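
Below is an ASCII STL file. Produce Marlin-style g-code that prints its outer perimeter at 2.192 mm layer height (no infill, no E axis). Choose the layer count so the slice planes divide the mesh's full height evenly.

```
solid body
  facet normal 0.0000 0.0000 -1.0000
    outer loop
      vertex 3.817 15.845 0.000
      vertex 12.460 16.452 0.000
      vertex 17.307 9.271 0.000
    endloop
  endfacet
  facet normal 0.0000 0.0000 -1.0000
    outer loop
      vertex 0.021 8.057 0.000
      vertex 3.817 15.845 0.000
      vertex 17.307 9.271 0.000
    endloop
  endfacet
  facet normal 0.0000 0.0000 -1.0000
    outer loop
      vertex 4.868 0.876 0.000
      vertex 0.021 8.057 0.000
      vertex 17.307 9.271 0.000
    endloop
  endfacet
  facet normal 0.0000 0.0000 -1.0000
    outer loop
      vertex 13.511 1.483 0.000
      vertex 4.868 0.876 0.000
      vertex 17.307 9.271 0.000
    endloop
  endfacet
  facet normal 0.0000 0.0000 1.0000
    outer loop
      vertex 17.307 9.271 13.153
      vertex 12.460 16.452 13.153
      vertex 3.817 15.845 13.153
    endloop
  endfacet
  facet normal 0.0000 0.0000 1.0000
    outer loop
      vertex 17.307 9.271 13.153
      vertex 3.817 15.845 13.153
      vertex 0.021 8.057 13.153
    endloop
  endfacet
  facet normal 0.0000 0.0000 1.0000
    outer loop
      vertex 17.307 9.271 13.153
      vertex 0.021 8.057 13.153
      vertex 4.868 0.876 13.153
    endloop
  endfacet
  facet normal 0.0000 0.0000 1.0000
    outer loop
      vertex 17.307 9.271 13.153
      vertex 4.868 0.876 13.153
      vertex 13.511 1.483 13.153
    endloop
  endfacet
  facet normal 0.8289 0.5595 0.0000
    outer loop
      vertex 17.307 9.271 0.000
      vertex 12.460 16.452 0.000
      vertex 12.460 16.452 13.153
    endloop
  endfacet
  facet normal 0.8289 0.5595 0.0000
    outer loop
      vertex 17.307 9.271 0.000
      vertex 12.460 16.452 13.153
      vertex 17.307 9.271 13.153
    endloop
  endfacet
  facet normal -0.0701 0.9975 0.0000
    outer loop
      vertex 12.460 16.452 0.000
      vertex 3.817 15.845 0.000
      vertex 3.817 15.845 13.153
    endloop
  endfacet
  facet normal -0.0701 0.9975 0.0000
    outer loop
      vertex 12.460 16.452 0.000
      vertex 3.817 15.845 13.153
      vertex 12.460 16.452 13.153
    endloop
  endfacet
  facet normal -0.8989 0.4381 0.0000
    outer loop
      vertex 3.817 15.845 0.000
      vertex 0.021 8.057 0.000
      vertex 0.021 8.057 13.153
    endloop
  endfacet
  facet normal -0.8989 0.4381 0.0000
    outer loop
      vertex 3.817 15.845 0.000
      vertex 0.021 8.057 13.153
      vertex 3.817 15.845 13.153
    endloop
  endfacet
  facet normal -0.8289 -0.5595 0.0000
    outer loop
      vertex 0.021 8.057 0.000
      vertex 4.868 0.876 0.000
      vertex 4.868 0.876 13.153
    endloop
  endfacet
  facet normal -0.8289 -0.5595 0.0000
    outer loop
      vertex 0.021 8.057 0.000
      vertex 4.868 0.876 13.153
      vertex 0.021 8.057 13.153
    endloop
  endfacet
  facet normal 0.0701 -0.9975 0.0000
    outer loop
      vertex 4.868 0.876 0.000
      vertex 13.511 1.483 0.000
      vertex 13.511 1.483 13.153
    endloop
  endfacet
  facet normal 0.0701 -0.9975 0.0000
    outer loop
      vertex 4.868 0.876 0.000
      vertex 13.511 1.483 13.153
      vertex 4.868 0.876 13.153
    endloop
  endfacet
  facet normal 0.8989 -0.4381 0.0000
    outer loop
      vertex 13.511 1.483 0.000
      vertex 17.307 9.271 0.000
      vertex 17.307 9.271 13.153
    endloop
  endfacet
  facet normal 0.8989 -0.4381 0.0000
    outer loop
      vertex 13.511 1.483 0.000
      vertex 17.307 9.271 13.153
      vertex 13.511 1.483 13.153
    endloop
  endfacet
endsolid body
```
; perimeter-only toolpath
G21 ; units = mm
G90 ; absolute positioning
G28 ; home
; layer 1
G0 Z2.192
G0 X17.307 Y9.271
G1 X12.460 Y16.452
G1 X3.817 Y15.845
G1 X0.021 Y8.057
G1 X4.868 Y0.876
G1 X13.511 Y1.483
G1 X17.307 Y9.271
; layer 2
G0 Z4.384
G0 X17.307 Y9.271
G1 X12.460 Y16.452
G1 X3.817 Y15.845
G1 X0.021 Y8.057
G1 X4.868 Y0.876
G1 X13.511 Y1.483
G1 X17.307 Y9.271
; layer 3
G0 Z6.576
G0 X17.307 Y9.271
G1 X12.460 Y16.452
G1 X3.817 Y15.845
G1 X0.021 Y8.057
G1 X4.868 Y0.876
G1 X13.511 Y1.483
G1 X17.307 Y9.271
; layer 4
G0 Z8.769
G0 X17.307 Y9.271
G1 X12.460 Y16.452
G1 X3.817 Y15.845
G1 X0.021 Y8.057
G1 X4.868 Y0.876
G1 X13.511 Y1.483
G1 X17.307 Y9.271
; layer 5
G0 Z10.961
G0 X17.307 Y9.271
G1 X12.460 Y16.452
G1 X3.817 Y15.845
G1 X0.021 Y8.057
G1 X4.868 Y0.876
G1 X13.511 Y1.483
G1 X17.307 Y9.271
; layer 6
G0 Z13.153
G0 X17.307 Y9.271
G1 X12.460 Y16.452
G1 X3.817 Y15.845
G1 X0.021 Y8.057
G1 X4.868 Y0.876
G1 X13.511 Y1.483
G1 X17.307 Y9.271
M2 ; end

The solid is a regular 6-sided prism (a cylinder approximated with 6 flat sides), circumscribed radius ≈ 8.66 mm, height ≈ 13.2 mm. Slicing at Δz = 2.192 mm — 6 equal slices spanning the solid's height, so layer i sits at z = i·h/6 — gives 6 non-empty perimeters. Each is a 6-segment closed polygon; G0 lifts to the layer z and rapids to the start vertex, then G1 traces the edges.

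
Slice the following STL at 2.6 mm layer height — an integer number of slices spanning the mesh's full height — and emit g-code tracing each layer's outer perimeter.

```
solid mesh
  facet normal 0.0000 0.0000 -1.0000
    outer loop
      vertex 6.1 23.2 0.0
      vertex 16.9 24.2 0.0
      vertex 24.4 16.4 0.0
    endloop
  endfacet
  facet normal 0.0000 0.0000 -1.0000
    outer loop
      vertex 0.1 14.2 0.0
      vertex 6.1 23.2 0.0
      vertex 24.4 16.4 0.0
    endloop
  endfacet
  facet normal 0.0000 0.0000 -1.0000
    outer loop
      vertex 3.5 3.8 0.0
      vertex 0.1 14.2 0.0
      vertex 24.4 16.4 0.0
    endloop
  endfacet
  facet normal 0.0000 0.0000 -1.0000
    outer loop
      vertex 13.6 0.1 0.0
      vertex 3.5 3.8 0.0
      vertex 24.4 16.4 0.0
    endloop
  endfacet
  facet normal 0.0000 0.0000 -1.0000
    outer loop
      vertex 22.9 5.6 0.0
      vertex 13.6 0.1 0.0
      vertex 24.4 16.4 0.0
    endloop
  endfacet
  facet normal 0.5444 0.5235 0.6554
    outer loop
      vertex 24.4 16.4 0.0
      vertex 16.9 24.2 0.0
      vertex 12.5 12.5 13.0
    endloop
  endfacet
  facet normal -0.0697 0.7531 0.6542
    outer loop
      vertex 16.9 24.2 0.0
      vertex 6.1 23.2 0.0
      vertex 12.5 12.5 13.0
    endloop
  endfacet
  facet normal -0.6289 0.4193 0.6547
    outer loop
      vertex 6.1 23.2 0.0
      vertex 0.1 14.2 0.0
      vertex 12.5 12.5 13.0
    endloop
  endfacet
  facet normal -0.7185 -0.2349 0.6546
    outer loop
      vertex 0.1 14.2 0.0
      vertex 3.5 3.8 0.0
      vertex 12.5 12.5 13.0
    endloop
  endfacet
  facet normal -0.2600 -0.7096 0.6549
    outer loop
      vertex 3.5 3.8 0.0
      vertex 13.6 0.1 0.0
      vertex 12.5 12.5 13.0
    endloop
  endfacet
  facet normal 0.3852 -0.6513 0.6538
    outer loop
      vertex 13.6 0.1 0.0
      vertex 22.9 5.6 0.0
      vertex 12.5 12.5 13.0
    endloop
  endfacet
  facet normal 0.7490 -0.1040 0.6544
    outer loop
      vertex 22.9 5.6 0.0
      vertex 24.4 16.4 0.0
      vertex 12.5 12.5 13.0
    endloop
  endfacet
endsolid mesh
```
; perimeter-only toolpath
G21 ; units = mm
G90 ; absolute positioning
G28 ; home
; layer 1
G0 Z2.6
G0 X22.0 Y15.6
G1 X16.0 Y21.9
G1 X7.4 Y21.1
G1 X2.6 Y13.9
G1 X5.3 Y5.5
G1 X13.4 Y2.6
G1 X20.8 Y7.0
G1 X22.0 Y15.6
; layer 2
G0 Z5.2
G0 X19.6 Y14.8
G1 X15.1 Y19.5
G1 X8.7 Y18.9
G1 X5.1 Y13.5
G1 X7.1 Y7.3
G1 X13.2 Y5.1
G1 X18.7 Y8.4
G1 X19.6 Y14.8
; layer 3
G0 Z7.8
G0 X17.3 Y14.1
G1 X14.3 Y17.2
G1 X9.9 Y16.8
G1 X7.5 Y13.2
G1 X8.9 Y9.0
G1 X12.9 Y7.5
G1 X16.7 Y9.7
G1 X17.3 Y14.1
; layer 4
G0 Z10.4
G0 X14.9 Y13.3
G1 X13.4 Y14.8
G1 X11.2 Y14.6
G1 X10.0 Y12.8
G1 X10.7 Y10.8
G1 X12.7 Y10.0
G1 X14.6 Y11.1
G1 X14.9 Y13.3
M2 ; end

The solid is a regular 7-sided pyramid, base circumscribed radius ≈ 12.5 mm, apex at z ≈ 13 mm. Slicing at Δz = 2.6 mm — 5 equal slices spanning the solid's height, so layer i sits at z = i·h/5 — gives 4 non-empty perimeters. Each is a 7-segment closed polygon; G0 lifts to the layer z and rapids to the start vertex, then G1 traces the edges. The cross-section shrinks linearly with z (the slice at the apex is degenerate and omitted).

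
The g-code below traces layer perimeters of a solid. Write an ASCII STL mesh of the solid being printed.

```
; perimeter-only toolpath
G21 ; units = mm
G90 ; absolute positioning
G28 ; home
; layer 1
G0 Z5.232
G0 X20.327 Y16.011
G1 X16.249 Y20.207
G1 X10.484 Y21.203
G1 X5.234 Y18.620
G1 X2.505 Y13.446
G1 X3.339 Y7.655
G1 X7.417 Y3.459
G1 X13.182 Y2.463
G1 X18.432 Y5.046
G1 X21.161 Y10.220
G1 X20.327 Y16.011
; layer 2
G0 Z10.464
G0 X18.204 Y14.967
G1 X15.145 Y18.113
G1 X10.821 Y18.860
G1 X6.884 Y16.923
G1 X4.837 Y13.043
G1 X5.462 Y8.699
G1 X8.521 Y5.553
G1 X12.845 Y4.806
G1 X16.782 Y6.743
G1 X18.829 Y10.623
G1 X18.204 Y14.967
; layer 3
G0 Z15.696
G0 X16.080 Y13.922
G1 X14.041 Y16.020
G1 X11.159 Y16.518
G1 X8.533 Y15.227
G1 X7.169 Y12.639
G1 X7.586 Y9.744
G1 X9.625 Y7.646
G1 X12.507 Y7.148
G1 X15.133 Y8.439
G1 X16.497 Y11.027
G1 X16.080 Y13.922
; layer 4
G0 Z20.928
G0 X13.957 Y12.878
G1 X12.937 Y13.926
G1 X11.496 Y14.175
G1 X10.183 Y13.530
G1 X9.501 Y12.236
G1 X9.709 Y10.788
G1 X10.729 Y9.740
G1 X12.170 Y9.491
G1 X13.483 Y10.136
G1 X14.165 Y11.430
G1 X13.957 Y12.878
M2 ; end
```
solid part
  facet normal 0.0000 0.0000 -1.0000
    outer loop
      vertex 10.147 23.545 0.000
      vertex 17.353 22.300 0.000
      vertex 22.451 17.056 0.000
    endloop
  endfacet
  facet normal 0.0000 0.0000 -1.0000
    outer loop
      vertex 3.584 20.317 0.000
      vertex 10.147 23.545 0.000
      vertex 22.451 17.056 0.000
    endloop
  endfacet
  facet normal 0.0000 0.0000 -1.0000
    outer loop
      vertex 0.173 13.849 0.000
      vertex 3.584 20.317 0.000
      vertex 22.451 17.056 0.000
    endloop
  endfacet
  facet normal 0.0000 0.0000 -1.0000
    outer loop
      vertex 1.215 6.610 0.000
      vertex 0.173 13.849 0.000
      vertex 22.451 17.056 0.000
    endloop
  endfacet
  facet normal 0.0000 0.0000 -1.0000
    outer loop
      vertex 6.313 1.366 0.000
      vertex 1.215 6.610 0.000
      vertex 22.451 17.056 0.000
    endloop
  endfacet
  facet normal 0.0000 0.0000 -1.0000
    outer loop
      vertex 13.519 0.121 0.000
      vertex 6.313 1.366 0.000
      vertex 22.451 17.056 0.000
    endloop
  endfacet
  facet normal 0.0000 0.0000 -1.0000
    outer loop
      vertex 20.082 3.349 0.000
      vertex 13.519 0.121 0.000
      vertex 22.451 17.056 0.000
    endloop
  endfacet
  facet normal 0.0000 0.0000 -1.0000
    outer loop
      vertex 23.493 9.817 0.000
      vertex 20.082 3.349 0.000
      vertex 22.451 17.056 0.000
    endloop
  endfacet
  facet normal 0.6587 0.6403 0.3952
    outer loop
      vertex 22.451 17.056 0.000
      vertex 17.353 22.300 0.000
      vertex 11.833 11.833 26.160
    endloop
  endfacet
  facet normal 0.1564 0.9052 0.3952
    outer loop
      vertex 17.353 22.300 0.000
      vertex 10.147 23.545 0.000
      vertex 11.833 11.833 26.160
    endloop
  endfacet
  facet normal -0.4054 0.8243 0.3952
    outer loop
      vertex 10.147 23.545 0.000
      vertex 3.584 20.317 0.000
      vertex 11.833 11.833 26.160
    endloop
  endfacet
  facet normal -0.8125 0.4285 0.3952
    outer loop
      vertex 3.584 20.317 0.000
      vertex 0.173 13.849 0.000
      vertex 11.833 11.833 26.160
    endloop
  endfacet
  facet normal -0.9092 -0.1309 0.3952
    outer loop
      vertex 0.173 13.849 0.000
      vertex 1.215 6.610 0.000
      vertex 11.833 11.833 26.160
    endloop
  endfacet
  facet normal -0.6587 -0.6403 0.3952
    outer loop
      vertex 1.215 6.610 0.000
      vertex 6.313 1.366 0.000
      vertex 11.833 11.833 26.160
    endloop
  endfacet
  facet normal -0.1564 -0.9052 0.3952
    outer loop
      vertex 6.313 1.366 0.000
      vertex 13.519 0.121 0.000
      vertex 11.833 11.833 26.160
    endloop
  endfacet
  facet normal 0.4054 -0.8243 0.3952
    outer loop
      vertex 13.519 0.121 0.000
      vertex 20.082 3.349 0.000
      vertex 11.833 11.833 26.160
    endloop
  endfacet
  facet normal 0.8125 -0.4285 0.3952
    outer loop
      vertex 20.082 3.349 0.000
      vertex 23.493 9.817 0.000
      vertex 11.833 11.833 26.160
    endloop
  endfacet
  facet normal 0.9092 0.1309 0.3952
    outer loop
      vertex 23.493 9.817 0.000
      vertex 22.451 17.056 0.000
      vertex 11.833 11.833 26.160
    endloop
  endfacet
endsolid part

The G0 Z moves step by Δz≈5.232 mm. The G1 loops shrink linearly with z, so the solid tapers from its base footprint up to z≈26.2. Closing with a flat bottom cap and the tapered top and triangulating gives 18 facets — a regular 10-sided pyramid, base circumscribed radius ≈ 11.8 mm, apex at z ≈ 26.2 mm.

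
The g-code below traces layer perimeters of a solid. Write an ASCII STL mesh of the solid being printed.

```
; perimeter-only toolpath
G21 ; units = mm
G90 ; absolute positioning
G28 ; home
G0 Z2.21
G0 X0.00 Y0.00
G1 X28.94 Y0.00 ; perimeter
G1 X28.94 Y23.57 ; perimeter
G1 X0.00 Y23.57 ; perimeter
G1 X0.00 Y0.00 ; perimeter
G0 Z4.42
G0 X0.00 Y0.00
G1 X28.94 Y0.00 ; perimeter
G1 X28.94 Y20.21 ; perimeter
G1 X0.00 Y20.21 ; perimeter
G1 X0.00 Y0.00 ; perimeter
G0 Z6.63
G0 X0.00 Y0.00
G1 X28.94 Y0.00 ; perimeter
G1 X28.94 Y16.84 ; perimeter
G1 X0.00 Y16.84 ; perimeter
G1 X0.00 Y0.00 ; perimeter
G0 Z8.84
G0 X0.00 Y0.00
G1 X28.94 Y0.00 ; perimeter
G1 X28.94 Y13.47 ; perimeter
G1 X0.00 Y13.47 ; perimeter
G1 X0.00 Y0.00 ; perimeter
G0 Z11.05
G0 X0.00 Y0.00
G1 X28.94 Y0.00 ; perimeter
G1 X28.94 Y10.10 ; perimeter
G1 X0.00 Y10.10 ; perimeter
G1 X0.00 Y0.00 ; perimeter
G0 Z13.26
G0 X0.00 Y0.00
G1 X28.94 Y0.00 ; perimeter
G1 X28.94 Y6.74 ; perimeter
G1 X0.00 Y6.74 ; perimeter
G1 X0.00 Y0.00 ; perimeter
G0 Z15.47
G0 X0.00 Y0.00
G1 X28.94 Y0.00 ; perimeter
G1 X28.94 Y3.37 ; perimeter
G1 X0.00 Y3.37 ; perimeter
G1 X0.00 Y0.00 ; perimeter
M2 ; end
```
solid part
  facet normal 0.0000 0.0000 -1.0000
    outer loop
      vertex 28.94 26.94 0.00
      vertex 28.94 0.00 0.00
      vertex 0.00 0.00 0.00
    endloop
  endfacet
  facet normal 0.0000 0.0000 -1.0000
    outer loop
      vertex 0.00 26.94 0.00
      vertex 28.94 26.94 0.00
      vertex 0.00 0.00 0.00
    endloop
  endfacet
  facet normal 0.0000 -1.0000 0.0000
    outer loop
      vertex 0.00 0.00 0.00
      vertex 28.94 0.00 0.00
      vertex 28.94 0.00 17.68
    endloop
  endfacet
  facet normal 0.0000 -1.0000 0.0000
    outer loop
      vertex 0.00 0.00 0.00
      vertex 28.94 0.00 17.68
      vertex 0.00 0.00 17.68
    endloop
  endfacet
  facet normal 0.0000 0.5487 0.8360
    outer loop
      vertex 0.00 0.00 17.68
      vertex 28.94 0.00 17.68
      vertex 28.94 26.94 0.00
    endloop
  endfacet
  facet normal 0.0000 0.5487 0.8360
    outer loop
      vertex 0.00 0.00 17.68
      vertex 28.94 26.94 0.00
      vertex 0.00 26.94 0.00
    endloop
  endfacet
  facet normal -1.0000 0.0000 0.0000
    outer loop
      vertex 0.00 0.00 17.68
      vertex 0.00 26.94 0.00
      vertex 0.00 0.00 0.00
    endloop
  endfacet
  facet normal 1.0000 0.0000 0.0000
    outer loop
      vertex 28.94 0.00 0.00
      vertex 28.94 26.94 0.00
      vertex 28.94 0.00 17.68
    endloop
  endfacet
endsolid part

The G0 Z moves step by Δz≈2.21 mm. The G1 loops shrink linearly with z, so the solid tapers from its base footprint up to z≈17.7. Closing with a flat bottom cap and the tapered top and triangulating gives 8 facets — a wedge (ramp): 28.9 × 26.9 mm base, rising to 17.7 mm along the y=0 edge and sloping linearly to z=0 at y=26.9.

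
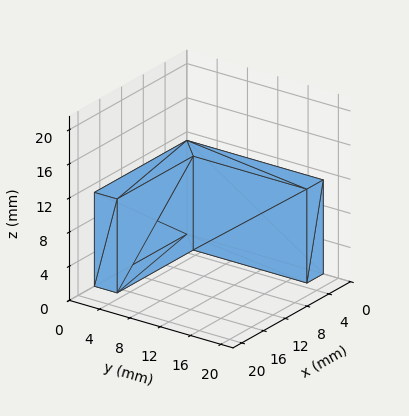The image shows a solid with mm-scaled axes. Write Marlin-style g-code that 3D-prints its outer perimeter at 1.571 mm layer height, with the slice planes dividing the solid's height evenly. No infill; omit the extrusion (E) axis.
Reading the render: the shape is an L-shaped prism: outer 17 × 18 mm, arm thicknesses ≈ 3 mm (horizontal) and 3 mm (vertical), extruded 11 mm in z (dimensions read to the nearest mm from the axis ticks). For the g-code, the solid's height is divided into equal slices at the stated Δz and each level perimeter traced with G1 moves after a G0 lift.

; perimeter-only toolpath
G21 ; units = mm
G90 ; absolute positioning
G28 ; home
; layer 1
G0 Z1.571
G0 X0.000 Y0.000
G1 X17.000 Y0.000
G1 X17.000 Y3.000
G1 X3.000 Y3.000
G1 X3.000 Y18.000
G1 X0.000 Y18.000
G1 X0.000 Y0.000
; layer 2
G0 Z3.143
G0 X0.000 Y0.000
G1 X17.000 Y0.000
G1 X17.000 Y3.000
G1 X3.000 Y3.000
G1 X3.000 Y18.000
G1 X0.000 Y18.000
G1 X0.000 Y0.000
; layer 3
G0 Z4.714
G0 X0.000 Y0.000
G1 X17.000 Y0.000
G1 X17.000 Y3.000
G1 X3.000 Y3.000
G1 X3.000 Y18.000
G1 X0.000 Y18.000
G1 X0.000 Y0.000
; layer 4
G0 Z6.286
G0 X0.000 Y0.000
G1 X17.000 Y0.000
G1 X17.000 Y3.000
G1 X3.000 Y3.000
G1 X3.000 Y18.000
G1 X0.000 Y18.000
G1 X0.000 Y0.000
; layer 5
G0 Z7.857
G0 X0.000 Y0.000
G1 X17.000 Y0.000
G1 X17.000 Y3.000
G1 X3.000 Y3.000
G1 X3.000 Y18.000
G1 X0.000 Y18.000
G1 X0.000 Y0.000
; layer 6
G0 Z9.429
G0 X0.000 Y0.000
G1 X17.000 Y0.000
G1 X17.000 Y3.000
G1 X3.000 Y3.000
G1 X3.000 Y18.000
G1 X0.000 Y18.000
G1 X0.000 Y0.000
; layer 7
G0 Z11.000
G0 X0.000 Y0.000
G1 X17.000 Y0.000
G1 X17.000 Y3.000
G1 X3.000 Y3.000
G1 X3.000 Y18.000
G1 X0.000 Y18.000
G1 X0.000 Y0.000
M2 ; end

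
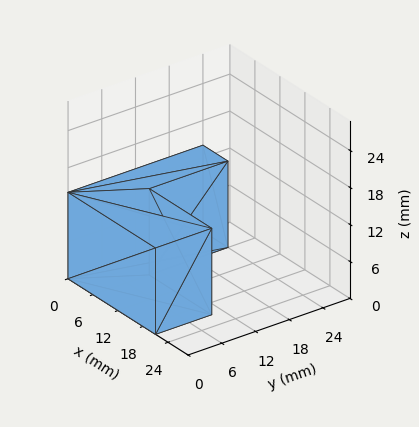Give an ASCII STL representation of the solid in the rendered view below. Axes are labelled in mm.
Reading the render: the shape is an L-shaped prism: outer 21 × 24 mm, arm thicknesses ≈ 10 mm (horizontal) and 6 mm (vertical), extruded 14 mm in z (dimensions read to the nearest mm from the axis ticks). For the STL, each face is triangulated and given an outward normal.

solid part
  facet normal 0.0000 0.0000 -1.0000
    outer loop
      vertex 21.0 10.0 0.0
      vertex 21.0 0.0 0.0
      vertex 0.0 0.0 0.0
    endloop
  endfacet
  facet normal 0.0000 0.0000 -1.0000
    outer loop
      vertex 6.0 10.0 0.0
      vertex 21.0 10.0 0.0
      vertex 0.0 0.0 0.0
    endloop
  endfacet
  facet normal 0.0000 0.0000 -1.0000
    outer loop
      vertex 6.0 24.0 0.0
      vertex 6.0 10.0 0.0
      vertex 0.0 0.0 0.0
    endloop
  endfacet
  facet normal 0.0000 0.0000 -1.0000
    outer loop
      vertex 0.0 24.0 0.0
      vertex 6.0 24.0 0.0
      vertex 0.0 0.0 0.0
    endloop
  endfacet
  facet normal 0.0000 0.0000 1.0000
    outer loop
      vertex 0.0 0.0 14.0
      vertex 21.0 0.0 14.0
      vertex 21.0 10.0 14.0
    endloop
  endfacet
  facet normal 0.0000 0.0000 1.0000
    outer loop
      vertex 0.0 0.0 14.0
      vertex 21.0 10.0 14.0
      vertex 6.0 10.0 14.0
    endloop
  endfacet
  facet normal 0.0000 0.0000 1.0000
    outer loop
      vertex 0.0 0.0 14.0
      vertex 6.0 10.0 14.0
      vertex 6.0 24.0 14.0
    endloop
  endfacet
  facet normal 0.0000 0.0000 1.0000
    outer loop
      vertex 0.0 0.0 14.0
      vertex 6.0 24.0 14.0
      vertex 0.0 24.0 14.0
    endloop
  endfacet
  facet normal 0.0000 -1.0000 0.0000
    outer loop
      vertex 0.0 0.0 0.0
      vertex 21.0 0.0 0.0
      vertex 21.0 0.0 14.0
    endloop
  endfacet
  facet normal 0.0000 -1.0000 0.0000
    outer loop
      vertex 0.0 0.0 0.0
      vertex 21.0 0.0 14.0
      vertex 0.0 0.0 14.0
    endloop
  endfacet
  facet normal 1.0000 0.0000 0.0000
    outer loop
      vertex 21.0 0.0 0.0
      vertex 21.0 10.0 0.0
      vertex 21.0 10.0 14.0
    endloop
  endfacet
  facet normal 1.0000 0.0000 0.0000
    outer loop
      vertex 21.0 0.0 0.0
      vertex 21.0 10.0 14.0
      vertex 21.0 0.0 14.0
    endloop
  endfacet
  facet normal 0.0000 1.0000 0.0000
    outer loop
      vertex 21.0 10.0 0.0
      vertex 6.0 10.0 0.0
      vertex 6.0 10.0 14.0
    endloop
  endfacet
  facet normal 0.0000 1.0000 0.0000
    outer loop
      vertex 21.0 10.0 0.0
      vertex 6.0 10.0 14.0
      vertex 21.0 10.0 14.0
    endloop
  endfacet
  facet normal 1.0000 0.0000 0.0000
    outer loop
      vertex 6.0 10.0 0.0
      vertex 6.0 24.0 0.0
      vertex 6.0 24.0 14.0
    endloop
  endfacet
  facet normal 1.0000 0.0000 0.0000
    outer loop
      vertex 6.0 10.0 0.0
      vertex 6.0 24.0 14.0
      vertex 6.0 10.0 14.0
    endloop
  endfacet
  facet normal 0.0000 1.0000 0.0000
    outer loop
      vertex 6.0 24.0 0.0
      vertex 0.0 24.0 0.0
      vertex 0.0 24.0 14.0
    endloop
  endfacet
  facet normal 0.0000 1.0000 0.0000
    outer loop
      vertex 6.0 24.0 0.0
      vertex 0.0 24.0 14.0
      vertex 6.0 24.0 14.0
    endloop
  endfacet
  facet normal -1.0000 0.0000 0.0000
    outer loop
      vertex 0.0 24.0 0.0
      vertex 0.0 0.0 0.0
      vertex 0.0 0.0 14.0
    endloop
  endfacet
  facet normal -1.0000 0.0000 0.0000
    outer loop
      vertex 0.0 24.0 0.0
      vertex 0.0 0.0 14.0
      vertex 0.0 24.0 14.0
    endloop
  endfacet
endsolid part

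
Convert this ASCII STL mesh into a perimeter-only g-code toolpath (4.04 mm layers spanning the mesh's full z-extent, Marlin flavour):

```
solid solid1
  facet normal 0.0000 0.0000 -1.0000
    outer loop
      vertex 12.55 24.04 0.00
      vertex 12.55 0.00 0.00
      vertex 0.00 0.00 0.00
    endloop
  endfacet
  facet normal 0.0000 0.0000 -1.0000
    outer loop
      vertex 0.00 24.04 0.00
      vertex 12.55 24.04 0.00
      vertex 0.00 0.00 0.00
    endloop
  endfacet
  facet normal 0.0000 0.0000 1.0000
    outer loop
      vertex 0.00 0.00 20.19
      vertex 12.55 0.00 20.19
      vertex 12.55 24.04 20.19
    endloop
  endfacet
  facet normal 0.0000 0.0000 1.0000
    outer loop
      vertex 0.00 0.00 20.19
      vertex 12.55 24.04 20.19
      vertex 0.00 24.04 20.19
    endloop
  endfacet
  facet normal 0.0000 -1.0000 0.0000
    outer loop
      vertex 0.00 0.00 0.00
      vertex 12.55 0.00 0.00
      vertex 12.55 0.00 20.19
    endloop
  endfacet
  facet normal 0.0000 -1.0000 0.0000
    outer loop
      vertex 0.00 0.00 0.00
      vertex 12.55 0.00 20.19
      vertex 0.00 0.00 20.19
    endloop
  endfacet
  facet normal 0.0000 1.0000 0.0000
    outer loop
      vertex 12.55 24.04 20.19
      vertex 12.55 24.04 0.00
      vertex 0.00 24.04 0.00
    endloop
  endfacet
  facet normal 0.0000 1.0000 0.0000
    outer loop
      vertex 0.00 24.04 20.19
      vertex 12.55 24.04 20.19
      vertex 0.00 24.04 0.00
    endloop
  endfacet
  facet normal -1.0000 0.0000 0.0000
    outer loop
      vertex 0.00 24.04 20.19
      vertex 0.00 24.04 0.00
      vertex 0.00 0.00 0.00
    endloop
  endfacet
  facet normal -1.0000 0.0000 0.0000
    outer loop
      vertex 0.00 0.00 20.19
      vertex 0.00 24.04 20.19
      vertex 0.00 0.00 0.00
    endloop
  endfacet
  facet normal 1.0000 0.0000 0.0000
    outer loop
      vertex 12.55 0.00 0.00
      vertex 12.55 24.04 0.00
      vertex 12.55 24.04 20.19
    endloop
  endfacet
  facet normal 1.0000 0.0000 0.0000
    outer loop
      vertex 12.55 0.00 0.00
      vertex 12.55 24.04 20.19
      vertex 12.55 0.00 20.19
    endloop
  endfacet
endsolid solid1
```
; perimeter-only toolpath
G21 ; units = mm
G90 ; absolute positioning
G28 ; home
; layer 1
G0 Z4.04
G0 X0.00 Y0.00
G1 X12.55 Y0.00
G1 X12.55 Y24.04
G1 X0.00 Y24.04
G1 X0.00 Y0.00
; layer 2
G0 Z8.08
G0 X0.00 Y0.00
G1 X12.55 Y0.00
G1 X12.55 Y24.04
G1 X0.00 Y24.04
G1 X0.00 Y0.00
; layer 3
G0 Z12.11
G0 X0.00 Y0.00
G1 X12.55 Y0.00
G1 X12.55 Y24.04
G1 X0.00 Y24.04
G1 X0.00 Y0.00
; layer 4
G0 Z16.15
G0 X0.00 Y0.00
G1 X12.55 Y0.00
G1 X12.55 Y24.04
G1 X0.00 Y24.04
G1 X0.00 Y0.00
; layer 5
G0 Z20.19
G0 X0.00 Y0.00
G1 X12.55 Y0.00
G1 X12.55 Y24.04
G1 X0.00 Y24.04
G1 X0.00 Y0.00
M2 ; end

The solid is a rectangular box, roughly 12.6 × 24 mm footprint and 20.2 mm tall. Slicing at Δz = 4.04 mm — 5 equal slices spanning the solid's height, so layer i sits at z = i·h/5 — gives 5 non-empty perimeters. Each is a 4-segment closed polygon; G0 lifts to the layer z and rapids to the start vertex, then G1 traces the edges.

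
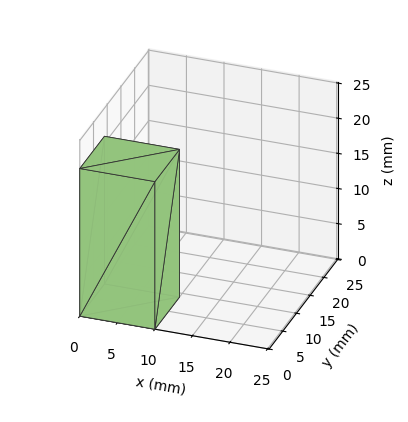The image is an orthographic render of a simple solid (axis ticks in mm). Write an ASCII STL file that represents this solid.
Reading the render: the shape is a rectangular box, roughly 10 × 9 mm footprint and 21 mm tall (dimensions read to the nearest mm from the axis ticks). For the STL, each face is triangulated and given an outward normal.

solid part
  facet normal 0.0000 0.0000 -1.0000
    outer loop
      vertex 10.00 9.00 0.00
      vertex 10.00 0.00 0.00
      vertex 0.00 0.00 0.00
    endloop
  endfacet
  facet normal 0.0000 0.0000 -1.0000
    outer loop
      vertex 0.00 9.00 0.00
      vertex 10.00 9.00 0.00
      vertex 0.00 0.00 0.00
    endloop
  endfacet
  facet normal 0.0000 0.0000 1.0000
    outer loop
      vertex 0.00 0.00 21.00
      vertex 10.00 0.00 21.00
      vertex 10.00 9.00 21.00
    endloop
  endfacet
  facet normal 0.0000 0.0000 1.0000
    outer loop
      vertex 0.00 0.00 21.00
      vertex 10.00 9.00 21.00
      vertex 0.00 9.00 21.00
    endloop
  endfacet
  facet normal 0.0000 -1.0000 0.0000
    outer loop
      vertex 0.00 0.00 0.00
      vertex 10.00 0.00 0.00
      vertex 10.00 0.00 21.00
    endloop
  endfacet
  facet normal 0.0000 -1.0000 0.0000
    outer loop
      vertex 0.00 0.00 0.00
      vertex 10.00 0.00 21.00
      vertex 0.00 0.00 21.00
    endloop
  endfacet
  facet normal 0.0000 1.0000 0.0000
    outer loop
      vertex 10.00 9.00 21.00
      vertex 10.00 9.00 0.00
      vertex 0.00 9.00 0.00
    endloop
  endfacet
  facet normal 0.0000 1.0000 0.0000
    outer loop
      vertex 0.00 9.00 21.00
      vertex 10.00 9.00 21.00
      vertex 0.00 9.00 0.00
    endloop
  endfacet
  facet normal -1.0000 0.0000 0.0000
    outer loop
      vertex 0.00 9.00 21.00
      vertex 0.00 9.00 0.00
      vertex 0.00 0.00 0.00
    endloop
  endfacet
  facet normal -1.0000 0.0000 0.0000
    outer loop
      vertex 0.00 0.00 21.00
      vertex 0.00 9.00 21.00
      vertex 0.00 0.00 0.00
    endloop
  endfacet
  facet normal 1.0000 0.0000 0.0000
    outer loop
      vertex 10.00 0.00 0.00
      vertex 10.00 9.00 0.00
      vertex 10.00 9.00 21.00
    endloop
  endfacet
  facet normal 1.0000 0.0000 0.0000
    outer loop
      vertex 10.00 0.00 0.00
      vertex 10.00 9.00 21.00
      vertex 10.00 0.00 21.00
    endloop
  endfacet
endsolid part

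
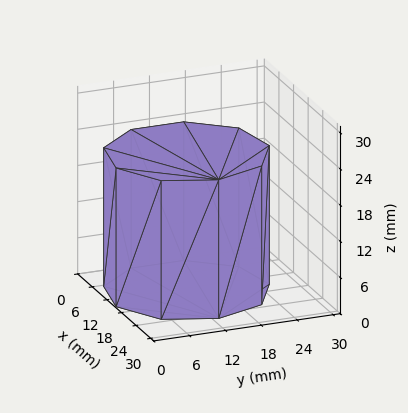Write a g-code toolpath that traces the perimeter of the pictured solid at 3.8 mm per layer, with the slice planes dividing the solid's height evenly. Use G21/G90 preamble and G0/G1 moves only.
Reading the render: the shape is a regular 9-sided prism (a cylinder approximated with 9 flat sides), circumscribed radius ≈ 13 mm, height ≈ 23 mm (dimensions read to the nearest mm from the axis ticks). For the g-code, the solid's height is divided into equal slices at the stated Δz and each level perimeter traced with G1 moves after a G0 lift.

; perimeter-only toolpath
G21 ; units = mm
G90 ; absolute positioning
G28 ; home
; layer 1
G0 Z3.8
G0 X26.0 Y13.0
G1 X23.0 Y21.4
G1 X15.3 Y25.8
G1 X6.5 Y24.3
G1 X0.8 Y17.4
G1 X0.8 Y8.6
G1 X6.5 Y1.7
G1 X15.3 Y0.2
G1 X23.0 Y4.6
G1 X26.0 Y13.0
; layer 2
G0 Z7.7
G0 X26.0 Y13.0
G1 X23.0 Y21.4
G1 X15.3 Y25.8
G1 X6.5 Y24.3
G1 X0.8 Y17.4
G1 X0.8 Y8.6
G1 X6.5 Y1.7
G1 X15.3 Y0.2
G1 X23.0 Y4.6
G1 X26.0 Y13.0
; layer 3
G0 Z11.5
G0 X26.0 Y13.0
G1 X23.0 Y21.4
G1 X15.3 Y25.8
G1 X6.5 Y24.3
G1 X0.8 Y17.4
G1 X0.8 Y8.6
G1 X6.5 Y1.7
G1 X15.3 Y0.2
G1 X23.0 Y4.6
G1 X26.0 Y13.0
; layer 4
G0 Z15.3
G0 X26.0 Y13.0
G1 X23.0 Y21.4
G1 X15.3 Y25.8
G1 X6.5 Y24.3
G1 X0.8 Y17.4
G1 X0.8 Y8.6
G1 X6.5 Y1.7
G1 X15.3 Y0.2
G1 X23.0 Y4.6
G1 X26.0 Y13.0
; layer 5
G0 Z19.2
G0 X26.0 Y13.0
G1 X23.0 Y21.4
G1 X15.3 Y25.8
G1 X6.5 Y24.3
G1 X0.8 Y17.4
G1 X0.8 Y8.6
G1 X6.5 Y1.7
G1 X15.3 Y0.2
G1 X23.0 Y4.6
G1 X26.0 Y13.0
; layer 6
G0 Z23.0
G0 X26.0 Y13.0
G1 X23.0 Y21.4
G1 X15.3 Y25.8
G1 X6.5 Y24.3
G1 X0.8 Y17.4
G1 X0.8 Y8.6
G1 X6.5 Y1.7
G1 X15.3 Y0.2
G1 X23.0 Y4.6
G1 X26.0 Y13.0
M2 ; end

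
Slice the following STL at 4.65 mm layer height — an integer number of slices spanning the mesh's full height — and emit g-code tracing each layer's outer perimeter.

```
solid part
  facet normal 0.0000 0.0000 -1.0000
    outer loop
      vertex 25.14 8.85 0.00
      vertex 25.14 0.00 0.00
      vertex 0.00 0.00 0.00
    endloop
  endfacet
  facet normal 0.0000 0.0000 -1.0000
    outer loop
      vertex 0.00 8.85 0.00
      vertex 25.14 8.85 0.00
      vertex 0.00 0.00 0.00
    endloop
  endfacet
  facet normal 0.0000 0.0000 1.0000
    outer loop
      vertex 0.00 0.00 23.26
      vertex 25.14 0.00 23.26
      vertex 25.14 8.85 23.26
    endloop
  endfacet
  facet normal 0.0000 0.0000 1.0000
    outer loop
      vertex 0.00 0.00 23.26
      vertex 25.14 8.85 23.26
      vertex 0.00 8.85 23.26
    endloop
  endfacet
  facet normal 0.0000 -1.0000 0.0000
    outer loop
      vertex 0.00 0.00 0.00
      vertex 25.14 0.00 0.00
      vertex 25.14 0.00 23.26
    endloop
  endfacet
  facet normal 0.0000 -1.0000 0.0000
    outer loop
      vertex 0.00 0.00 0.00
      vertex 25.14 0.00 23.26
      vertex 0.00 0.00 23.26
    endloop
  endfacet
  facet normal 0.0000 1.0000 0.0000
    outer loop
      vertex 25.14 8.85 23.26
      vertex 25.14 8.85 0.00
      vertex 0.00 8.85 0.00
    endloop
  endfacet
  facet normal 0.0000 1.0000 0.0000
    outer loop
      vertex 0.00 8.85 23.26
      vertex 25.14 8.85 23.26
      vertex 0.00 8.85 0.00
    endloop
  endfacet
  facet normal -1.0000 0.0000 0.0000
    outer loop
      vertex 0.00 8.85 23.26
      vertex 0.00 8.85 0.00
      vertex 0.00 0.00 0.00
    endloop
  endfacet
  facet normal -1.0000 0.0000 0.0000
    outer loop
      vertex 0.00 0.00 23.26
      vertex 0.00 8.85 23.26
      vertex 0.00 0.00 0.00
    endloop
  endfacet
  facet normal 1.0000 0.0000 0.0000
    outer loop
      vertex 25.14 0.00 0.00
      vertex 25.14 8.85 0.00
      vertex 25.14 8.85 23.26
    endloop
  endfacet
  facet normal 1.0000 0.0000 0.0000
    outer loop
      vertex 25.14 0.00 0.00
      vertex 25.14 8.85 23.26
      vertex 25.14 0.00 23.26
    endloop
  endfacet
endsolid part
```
; perimeter-only toolpath
G21 ; units = mm
G90 ; absolute positioning
G28 ; home
; layer 1
G0 Z4.65
G0 X0.00 Y0.00
G1 X25.14 Y0.00
G1 X25.14 Y8.85
G1 X0.00 Y8.85
G1 X0.00 Y0.00
; layer 2
G0 Z9.30
G0 X0.00 Y0.00
G1 X25.14 Y0.00
G1 X25.14 Y8.85
G1 X0.00 Y8.85
G1 X0.00 Y0.00
; layer 3
G0 Z13.96
G0 X0.00 Y0.00
G1 X25.14 Y0.00
G1 X25.14 Y8.85
G1 X0.00 Y8.85
G1 X0.00 Y0.00
; layer 4
G0 Z18.61
G0 X0.00 Y0.00
G1 X25.14 Y0.00
G1 X25.14 Y8.85
G1 X0.00 Y8.85
G1 X0.00 Y0.00
; layer 5
G0 Z23.26
G0 X0.00 Y0.00
G1 X25.14 Y0.00
G1 X25.14 Y8.85
G1 X0.00 Y8.85
G1 X0.00 Y0.00
M2 ; end

The solid is a rectangular box, roughly 25.1 × 8.85 mm footprint and 23.3 mm tall. Slicing at Δz = 4.65 mm — 5 equal slices spanning the solid's height, so layer i sits at z = i·h/5 — gives 5 non-empty perimeters. Each is a 4-segment closed polygon; G0 lifts to the layer z and rapids to the start vertex, then G1 traces the edges.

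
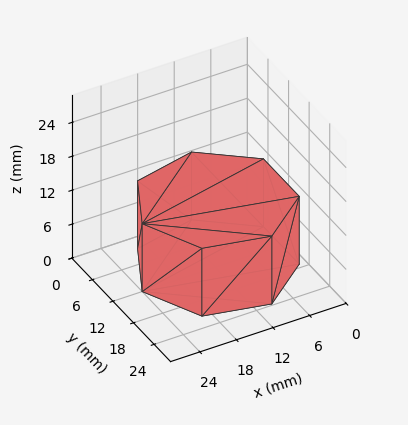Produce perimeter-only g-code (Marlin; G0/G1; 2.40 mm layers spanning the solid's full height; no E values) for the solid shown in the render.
Reading the render: the shape is a regular 7-sided prism (a cylinder approximated with 7 flat sides), circumscribed radius ≈ 12 mm, height ≈ 12 mm (dimensions read to the nearest mm from the axis ticks). For the g-code, the solid's height is divided into equal slices at the stated Δz and each level perimeter traced with G1 moves after a G0 lift.

; perimeter-only toolpath
G21 ; units = mm
G90 ; absolute positioning
G28 ; home
; layer 1
G0 Z2.40
G0 X24.00 Y12.00
G1 X19.48 Y21.38
G1 X9.33 Y23.70
G1 X1.19 Y17.21
G1 X1.19 Y6.79
G1 X9.33 Y0.30
G1 X19.48 Y2.62
G1 X24.00 Y12.00
; layer 2
G0 Z4.80
G0 X24.00 Y12.00
G1 X19.48 Y21.38
G1 X9.33 Y23.70
G1 X1.19 Y17.21
G1 X1.19 Y6.79
G1 X9.33 Y0.30
G1 X19.48 Y2.62
G1 X24.00 Y12.00
; layer 3
G0 Z7.20
G0 X24.00 Y12.00
G1 X19.48 Y21.38
G1 X9.33 Y23.70
G1 X1.19 Y17.21
G1 X1.19 Y6.79
G1 X9.33 Y0.30
G1 X19.48 Y2.62
G1 X24.00 Y12.00
; layer 4
G0 Z9.60
G0 X24.00 Y12.00
G1 X19.48 Y21.38
G1 X9.33 Y23.70
G1 X1.19 Y17.21
G1 X1.19 Y6.79
G1 X9.33 Y0.30
G1 X19.48 Y2.62
G1 X24.00 Y12.00
; layer 5
G0 Z12.00
G0 X24.00 Y12.00
G1 X19.48 Y21.38
G1 X9.33 Y23.70
G1 X1.19 Y17.21
G1 X1.19 Y6.79
G1 X9.33 Y0.30
G1 X19.48 Y2.62
G1 X24.00 Y12.00
M2 ; end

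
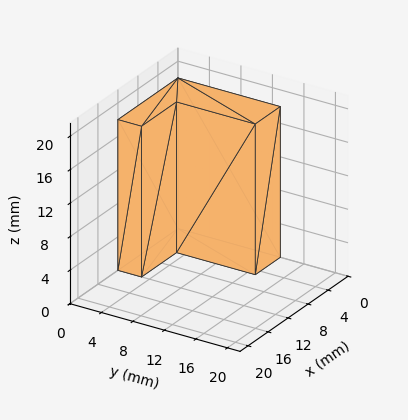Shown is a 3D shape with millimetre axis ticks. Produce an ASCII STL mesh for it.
Reading the render: the shape is an L-shaped prism: outer 12 × 13 mm, arm thicknesses ≈ 3 mm (horizontal) and 5 mm (vertical), extruded 18 mm in z (dimensions read to the nearest mm from the axis ticks). For the STL, each face is triangulated and given an outward normal.

solid part
  facet normal 0.0000 0.0000 -1.0000
    outer loop
      vertex 12.00 3.00 0.00
      vertex 12.00 0.00 0.00
      vertex 0.00 0.00 0.00
    endloop
  endfacet
  facet normal 0.0000 0.0000 -1.0000
    outer loop
      vertex 5.00 3.00 0.00
      vertex 12.00 3.00 0.00
      vertex 0.00 0.00 0.00
    endloop
  endfacet
  facet normal 0.0000 0.0000 -1.0000
    outer loop
      vertex 5.00 13.00 0.00
      vertex 5.00 3.00 0.00
      vertex 0.00 0.00 0.00
    endloop
  endfacet
  facet normal 0.0000 0.0000 -1.0000
    outer loop
      vertex 0.00 13.00 0.00
      vertex 5.00 13.00 0.00
      vertex 0.00 0.00 0.00
    endloop
  endfacet
  facet normal 0.0000 0.0000 1.0000
    outer loop
      vertex 0.00 0.00 18.00
      vertex 12.00 0.00 18.00
      vertex 12.00 3.00 18.00
    endloop
  endfacet
  facet normal 0.0000 0.0000 1.0000
    outer loop
      vertex 0.00 0.00 18.00
      vertex 12.00 3.00 18.00
      vertex 5.00 3.00 18.00
    endloop
  endfacet
  facet normal 0.0000 0.0000 1.0000
    outer loop
      vertex 0.00 0.00 18.00
      vertex 5.00 3.00 18.00
      vertex 5.00 13.00 18.00
    endloop
  endfacet
  facet normal 0.0000 0.0000 1.0000
    outer loop
      vertex 0.00 0.00 18.00
      vertex 5.00 13.00 18.00
      vertex 0.00 13.00 18.00
    endloop
  endfacet
  facet normal 0.0000 -1.0000 0.0000
    outer loop
      vertex 0.00 0.00 0.00
      vertex 12.00 0.00 0.00
      vertex 12.00 0.00 18.00
    endloop
  endfacet
  facet normal 0.0000 -1.0000 0.0000
    outer loop
      vertex 0.00 0.00 0.00
      vertex 12.00 0.00 18.00
      vertex 0.00 0.00 18.00
    endloop
  endfacet
  facet normal 1.0000 0.0000 0.0000
    outer loop
      vertex 12.00 0.00 0.00
      vertex 12.00 3.00 0.00
      vertex 12.00 3.00 18.00
    endloop
  endfacet
  facet normal 1.0000 0.0000 0.0000
    outer loop
      vertex 12.00 0.00 0.00
      vertex 12.00 3.00 18.00
      vertex 12.00 0.00 18.00
    endloop
  endfacet
  facet normal 0.0000 1.0000 0.0000
    outer loop
      vertex 12.00 3.00 0.00
      vertex 5.00 3.00 0.00
      vertex 5.00 3.00 18.00
    endloop
  endfacet
  facet normal 0.0000 1.0000 0.0000
    outer loop
      vertex 12.00 3.00 0.00
      vertex 5.00 3.00 18.00
      vertex 12.00 3.00 18.00
    endloop
  endfacet
  facet normal 1.0000 0.0000 0.0000
    outer loop
      vertex 5.00 3.00 0.00
      vertex 5.00 13.00 0.00
      vertex 5.00 13.00 18.00
    endloop
  endfacet
  facet normal 1.0000 0.0000 0.0000
    outer loop
      vertex 5.00 3.00 0.00
      vertex 5.00 13.00 18.00
      vertex 5.00 3.00 18.00
    endloop
  endfacet
  facet normal 0.0000 1.0000 0.0000
    outer loop
      vertex 5.00 13.00 0.00
      vertex 0.00 13.00 0.00
      vertex 0.00 13.00 18.00
    endloop
  endfacet
  facet normal 0.0000 1.0000 0.0000
    outer loop
      vertex 5.00 13.00 0.00
      vertex 0.00 13.00 18.00
      vertex 5.00 13.00 18.00
    endloop
  endfacet
  facet normal -1.0000 0.0000 0.0000
    outer loop
      vertex 0.00 13.00 0.00
      vertex 0.00 0.00 0.00
      vertex 0.00 0.00 18.00
    endloop
  endfacet
  facet normal -1.0000 0.0000 0.0000
    outer loop
      vertex 0.00 13.00 0.00
      vertex 0.00 0.00 18.00
      vertex 0.00 13.00 18.00
    endloop
  endfacet
endsolid part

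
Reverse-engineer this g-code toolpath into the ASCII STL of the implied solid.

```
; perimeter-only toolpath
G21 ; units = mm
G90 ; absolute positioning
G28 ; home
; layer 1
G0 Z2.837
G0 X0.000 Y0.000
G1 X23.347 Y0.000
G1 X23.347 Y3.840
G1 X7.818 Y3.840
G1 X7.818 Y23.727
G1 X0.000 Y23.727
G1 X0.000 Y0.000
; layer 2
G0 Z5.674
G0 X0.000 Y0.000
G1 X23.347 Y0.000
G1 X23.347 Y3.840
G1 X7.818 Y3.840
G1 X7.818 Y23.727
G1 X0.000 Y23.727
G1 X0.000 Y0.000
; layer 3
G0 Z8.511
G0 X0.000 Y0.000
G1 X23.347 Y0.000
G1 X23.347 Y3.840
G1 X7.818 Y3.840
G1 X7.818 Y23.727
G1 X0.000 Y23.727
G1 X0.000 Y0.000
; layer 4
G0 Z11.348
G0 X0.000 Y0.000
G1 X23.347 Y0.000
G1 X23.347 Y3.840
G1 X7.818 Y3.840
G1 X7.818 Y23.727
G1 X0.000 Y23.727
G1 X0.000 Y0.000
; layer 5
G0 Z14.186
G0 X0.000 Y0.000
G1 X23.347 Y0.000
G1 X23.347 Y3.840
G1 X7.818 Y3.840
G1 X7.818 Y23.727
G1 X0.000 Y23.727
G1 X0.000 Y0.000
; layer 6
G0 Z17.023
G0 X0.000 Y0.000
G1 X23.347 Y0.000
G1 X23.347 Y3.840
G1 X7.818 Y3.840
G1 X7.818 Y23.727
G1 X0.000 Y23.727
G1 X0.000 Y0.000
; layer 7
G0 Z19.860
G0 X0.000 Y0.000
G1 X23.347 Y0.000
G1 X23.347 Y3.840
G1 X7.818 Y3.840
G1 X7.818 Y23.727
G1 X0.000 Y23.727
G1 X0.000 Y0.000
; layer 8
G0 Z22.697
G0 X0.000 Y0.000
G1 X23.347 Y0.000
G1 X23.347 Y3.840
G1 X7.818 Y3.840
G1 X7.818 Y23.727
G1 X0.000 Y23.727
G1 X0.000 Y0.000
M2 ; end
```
solid part
  facet normal 0.0000 0.0000 -1.0000
    outer loop
      vertex 23.347 3.840 0.000
      vertex 23.347 0.000 0.000
      vertex 0.000 0.000 0.000
    endloop
  endfacet
  facet normal 0.0000 0.0000 -1.0000
    outer loop
      vertex 7.818 3.840 0.000
      vertex 23.347 3.840 0.000
      vertex 0.000 0.000 0.000
    endloop
  endfacet
  facet normal 0.0000 0.0000 -1.0000
    outer loop
      vertex 7.818 23.727 0.000
      vertex 7.818 3.840 0.000
      vertex 0.000 0.000 0.000
    endloop
  endfacet
  facet normal 0.0000 0.0000 -1.0000
    outer loop
      vertex 0.000 23.727 0.000
      vertex 7.818 23.727 0.000
      vertex 0.000 0.000 0.000
    endloop
  endfacet
  facet normal 0.0000 0.0000 1.0000
    outer loop
      vertex 0.000 0.000 22.697
      vertex 23.347 0.000 22.697
      vertex 23.347 3.840 22.697
    endloop
  endfacet
  facet normal 0.0000 0.0000 1.0000
    outer loop
      vertex 0.000 0.000 22.697
      vertex 23.347 3.840 22.697
      vertex 7.818 3.840 22.697
    endloop
  endfacet
  facet normal 0.0000 0.0000 1.0000
    outer loop
      vertex 0.000 0.000 22.697
      vertex 7.818 3.840 22.697
      vertex 7.818 23.727 22.697
    endloop
  endfacet
  facet normal 0.0000 0.0000 1.0000
    outer loop
      vertex 0.000 0.000 22.697
      vertex 7.818 23.727 22.697
      vertex 0.000 23.727 22.697
    endloop
  endfacet
  facet normal 0.0000 -1.0000 0.0000
    outer loop
      vertex 0.000 0.000 0.000
      vertex 23.347 0.000 0.000
      vertex 23.347 0.000 22.697
    endloop
  endfacet
  facet normal 0.0000 -1.0000 0.0000
    outer loop
      vertex 0.000 0.000 0.000
      vertex 23.347 0.000 22.697
      vertex 0.000 0.000 22.697
    endloop
  endfacet
  facet normal 1.0000 0.0000 0.0000
    outer loop
      vertex 23.347 0.000 0.000
      vertex 23.347 3.840 0.000
      vertex 23.347 3.840 22.697
    endloop
  endfacet
  facet normal 1.0000 0.0000 0.0000
    outer loop
      vertex 23.347 0.000 0.000
      vertex 23.347 3.840 22.697
      vertex 23.347 0.000 22.697
    endloop
  endfacet
  facet normal 0.0000 1.0000 0.0000
    outer loop
      vertex 23.347 3.840 0.000
      vertex 7.818 3.840 0.000
      vertex 7.818 3.840 22.697
    endloop
  endfacet
  facet normal 0.0000 1.0000 0.0000
    outer loop
      vertex 23.347 3.840 0.000
      vertex 7.818 3.840 22.697
      vertex 23.347 3.840 22.697
    endloop
  endfacet
  facet normal 1.0000 0.0000 0.0000
    outer loop
      vertex 7.818 3.840 0.000
      vertex 7.818 23.727 0.000
      vertex 7.818 23.727 22.697
    endloop
  endfacet
  facet normal 1.0000 0.0000 0.0000
    outer loop
      vertex 7.818 3.840 0.000
      vertex 7.818 23.727 22.697
      vertex 7.818 3.840 22.697
    endloop
  endfacet
  facet normal 0.0000 1.0000 0.0000
    outer loop
      vertex 7.818 23.727 0.000
      vertex 0.000 23.727 0.000
      vertex 0.000 23.727 22.697
    endloop
  endfacet
  facet normal 0.0000 1.0000 0.0000
    outer loop
      vertex 7.818 23.727 0.000
      vertex 0.000 23.727 22.697
      vertex 7.818 23.727 22.697
    endloop
  endfacet
  facet normal -1.0000 0.0000 0.0000
    outer loop
      vertex 0.000 23.727 0.000
      vertex 0.000 0.000 0.000
      vertex 0.000 0.000 22.697
    endloop
  endfacet
  facet normal -1.0000 0.0000 0.0000
    outer loop
      vertex 0.000 23.727 0.000
      vertex 0.000 0.000 22.697
      vertex 0.000 23.727 22.697
    endloop
  endfacet
endsolid part

The G0 Z moves step by Δz≈2.837 mm. Every layer's G1 loop is the same polygon, so the solid is a straight extrusion of it from z=0 to z≈22.7. Closing with flat bottom and top caps and triangulating gives 20 facets — an L-shaped prism: outer 23.3 × 23.7 mm, arm thicknesses ≈ 3.84 mm (horizontal) and 7.82 mm (vertical), extruded 22.7 mm in z.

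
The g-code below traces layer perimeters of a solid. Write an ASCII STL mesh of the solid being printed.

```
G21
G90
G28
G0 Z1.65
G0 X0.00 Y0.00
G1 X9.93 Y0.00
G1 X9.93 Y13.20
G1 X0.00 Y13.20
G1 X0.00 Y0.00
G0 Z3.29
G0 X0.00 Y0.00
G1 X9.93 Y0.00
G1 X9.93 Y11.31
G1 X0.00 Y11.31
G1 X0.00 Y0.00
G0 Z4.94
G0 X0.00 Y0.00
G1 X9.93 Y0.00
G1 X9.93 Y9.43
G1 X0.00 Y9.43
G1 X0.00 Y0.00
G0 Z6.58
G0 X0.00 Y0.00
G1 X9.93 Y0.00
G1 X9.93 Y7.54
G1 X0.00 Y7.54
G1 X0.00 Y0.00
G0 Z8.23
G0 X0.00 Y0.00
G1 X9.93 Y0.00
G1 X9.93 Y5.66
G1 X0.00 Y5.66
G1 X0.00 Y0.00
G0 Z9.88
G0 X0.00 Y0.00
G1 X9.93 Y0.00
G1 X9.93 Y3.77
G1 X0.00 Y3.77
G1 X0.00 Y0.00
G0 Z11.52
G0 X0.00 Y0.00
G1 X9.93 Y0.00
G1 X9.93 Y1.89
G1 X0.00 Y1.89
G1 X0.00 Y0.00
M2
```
solid part
  facet normal 0.0000 0.0000 -1.0000
    outer loop
      vertex 9.93 15.08 0.00
      vertex 9.93 0.00 0.00
      vertex 0.00 0.00 0.00
    endloop
  endfacet
  facet normal 0.0000 0.0000 -1.0000
    outer loop
      vertex 0.00 15.08 0.00
      vertex 9.93 15.08 0.00
      vertex 0.00 0.00 0.00
    endloop
  endfacet
  facet normal 0.0000 -1.0000 0.0000
    outer loop
      vertex 0.00 0.00 0.00
      vertex 9.93 0.00 0.00
      vertex 9.93 0.00 13.17
    endloop
  endfacet
  facet normal 0.0000 -1.0000 0.0000
    outer loop
      vertex 0.00 0.00 0.00
      vertex 9.93 0.00 13.17
      vertex 0.00 0.00 13.17
    endloop
  endfacet
  facet normal 0.0000 0.6578 0.7532
    outer loop
      vertex 0.00 0.00 13.17
      vertex 9.93 0.00 13.17
      vertex 9.93 15.08 0.00
    endloop
  endfacet
  facet normal 0.0000 0.6578 0.7532
    outer loop
      vertex 0.00 0.00 13.17
      vertex 9.93 15.08 0.00
      vertex 0.00 15.08 0.00
    endloop
  endfacet
  facet normal -1.0000 0.0000 0.0000
    outer loop
      vertex 0.00 0.00 13.17
      vertex 0.00 15.08 0.00
      vertex 0.00 0.00 0.00
    endloop
  endfacet
  facet normal 1.0000 0.0000 0.0000
    outer loop
      vertex 9.93 0.00 0.00
      vertex 9.93 15.08 0.00
      vertex 9.93 0.00 13.17
    endloop
  endfacet
endsolid part

The G0 Z moves step by Δz≈1.65 mm. The G1 loops shrink linearly with z, so the solid tapers from its base footprint up to z≈13.2. Closing with a flat bottom cap and the tapered top and triangulating gives 8 facets — a wedge (ramp): 9.93 × 15.1 mm base, rising to 13.2 mm along the y=0 edge and sloping linearly to z=0 at y=15.1.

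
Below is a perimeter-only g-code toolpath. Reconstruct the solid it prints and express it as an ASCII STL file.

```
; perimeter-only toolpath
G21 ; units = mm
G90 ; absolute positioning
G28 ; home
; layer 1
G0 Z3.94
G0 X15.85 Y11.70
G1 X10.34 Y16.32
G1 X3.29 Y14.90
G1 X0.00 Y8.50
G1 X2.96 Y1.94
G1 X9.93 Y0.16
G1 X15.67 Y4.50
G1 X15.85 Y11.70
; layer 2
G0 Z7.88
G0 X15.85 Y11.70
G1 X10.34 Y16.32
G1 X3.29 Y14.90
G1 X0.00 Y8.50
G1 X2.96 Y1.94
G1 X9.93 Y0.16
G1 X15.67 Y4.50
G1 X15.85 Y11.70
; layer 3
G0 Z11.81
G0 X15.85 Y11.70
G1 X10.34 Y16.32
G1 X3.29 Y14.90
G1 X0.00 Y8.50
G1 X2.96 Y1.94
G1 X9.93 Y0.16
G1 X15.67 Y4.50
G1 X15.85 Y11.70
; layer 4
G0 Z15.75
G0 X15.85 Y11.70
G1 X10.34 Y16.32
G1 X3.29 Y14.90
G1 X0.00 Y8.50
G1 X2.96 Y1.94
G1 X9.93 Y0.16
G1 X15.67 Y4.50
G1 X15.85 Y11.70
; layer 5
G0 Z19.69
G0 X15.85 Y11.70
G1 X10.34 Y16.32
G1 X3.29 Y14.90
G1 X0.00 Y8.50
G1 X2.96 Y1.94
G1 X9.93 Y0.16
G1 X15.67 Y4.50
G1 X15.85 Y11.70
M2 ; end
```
solid part
  facet normal 0.0000 0.0000 -1.0000
    outer loop
      vertex 3.29 14.90 0.00
      vertex 10.34 16.32 0.00
      vertex 15.85 11.70 0.00
    endloop
  endfacet
  facet normal 0.0000 0.0000 -1.0000
    outer loop
      vertex 0.00 8.50 0.00
      vertex 3.29 14.90 0.00
      vertex 15.85 11.70 0.00
    endloop
  endfacet
  facet normal 0.0000 0.0000 -1.0000
    outer loop
      vertex 2.96 1.94 0.00
      vertex 0.00 8.50 0.00
      vertex 15.85 11.70 0.00
    endloop
  endfacet
  facet normal 0.0000 0.0000 -1.0000
    outer loop
      vertex 9.93 0.16 0.00
      vertex 2.96 1.94 0.00
      vertex 15.85 11.70 0.00
    endloop
  endfacet
  facet normal 0.0000 0.0000 -1.0000
    outer loop
      vertex 15.67 4.50 0.00
      vertex 9.93 0.16 0.00
      vertex 15.85 11.70 0.00
    endloop
  endfacet
  facet normal 0.0000 0.0000 1.0000
    outer loop
      vertex 15.85 11.70 19.69
      vertex 10.34 16.32 19.69
      vertex 3.29 14.90 19.69
    endloop
  endfacet
  facet normal 0.0000 0.0000 1.0000
    outer loop
      vertex 15.85 11.70 19.69
      vertex 3.29 14.90 19.69
      vertex 0.00 8.50 19.69
    endloop
  endfacet
  facet normal 0.0000 0.0000 1.0000
    outer loop
      vertex 15.85 11.70 19.69
      vertex 0.00 8.50 19.69
      vertex 2.96 1.94 19.69
    endloop
  endfacet
  facet normal 0.0000 0.0000 1.0000
    outer loop
      vertex 15.85 11.70 19.69
      vertex 2.96 1.94 19.69
      vertex 9.93 0.16 19.69
    endloop
  endfacet
  facet normal 0.0000 0.0000 1.0000
    outer loop
      vertex 15.85 11.70 19.69
      vertex 9.93 0.16 19.69
      vertex 15.67 4.50 19.69
    endloop
  endfacet
  facet normal 0.6425 0.7663 0.0000
    outer loop
      vertex 15.85 11.70 0.00
      vertex 10.34 16.32 0.00
      vertex 10.34 16.32 19.69
    endloop
  endfacet
  facet normal 0.6425 0.7663 0.0000
    outer loop
      vertex 15.85 11.70 0.00
      vertex 10.34 16.32 19.69
      vertex 15.85 11.70 19.69
    endloop
  endfacet
  facet normal -0.1975 0.9803 0.0000
    outer loop
      vertex 10.34 16.32 0.00
      vertex 3.29 14.90 0.00
      vertex 3.29 14.90 19.69
    endloop
  endfacet
  facet normal -0.1975 0.9803 0.0000
    outer loop
      vertex 10.34 16.32 0.00
      vertex 3.29 14.90 19.69
      vertex 10.34 16.32 19.69
    endloop
  endfacet
  facet normal -0.8894 0.4572 0.0000
    outer loop
      vertex 3.29 14.90 0.00
      vertex 0.00 8.50 0.00
      vertex 0.00 8.50 19.69
    endloop
  endfacet
  facet normal -0.8894 0.4572 0.0000
    outer loop
      vertex 3.29 14.90 0.00
      vertex 0.00 8.50 19.69
      vertex 3.29 14.90 19.69
    endloop
  endfacet
  facet normal -0.9115 -0.4113 0.0000
    outer loop
      vertex 0.00 8.50 0.00
      vertex 2.96 1.94 0.00
      vertex 2.96 1.94 19.69
    endloop
  endfacet
  facet normal -0.9115 -0.4113 0.0000
    outer loop
      vertex 0.00 8.50 0.00
      vertex 2.96 1.94 19.69
      vertex 0.00 8.50 19.69
    endloop
  endfacet
  facet normal -0.2474 -0.9689 0.0000
    outer loop
      vertex 2.96 1.94 0.00
      vertex 9.93 0.16 0.00
      vertex 9.93 0.16 19.69
    endloop
  endfacet
  facet normal -0.2474 -0.9689 0.0000
    outer loop
      vertex 2.96 1.94 0.00
      vertex 9.93 0.16 19.69
      vertex 2.96 1.94 19.69
    endloop
  endfacet
  facet normal 0.6031 -0.7977 0.0000
    outer loop
      vertex 9.93 0.16 0.00
      vertex 15.67 4.50 0.00
      vertex 15.67 4.50 19.69
    endloop
  endfacet
  facet normal 0.6031 -0.7977 0.0000
    outer loop
      vertex 9.93 0.16 0.00
      vertex 15.67 4.50 19.69
      vertex 9.93 0.16 19.69
    endloop
  endfacet
  facet normal 0.9997 -0.0250 0.0000
    outer loop
      vertex 15.67 4.50 0.00
      vertex 15.85 11.70 0.00
      vertex 15.85 11.70 19.69
    endloop
  endfacet
  facet normal 0.9997 -0.0250 0.0000
    outer loop
      vertex 15.67 4.50 0.00
      vertex 15.85 11.70 19.69
      vertex 15.67 4.50 19.69
    endloop
  endfacet
endsolid part

The G0 Z moves step by Δz≈3.94 mm. Every layer's G1 loop is the same polygon, so the solid is a straight extrusion of it from z=0 to z≈19.7. Closing with flat bottom and top caps and triangulating gives 24 facets — a regular 7-sided prism (a cylinder approximated with 7 flat sides), circumscribed radius ≈ 8.29 mm, height ≈ 19.7 mm.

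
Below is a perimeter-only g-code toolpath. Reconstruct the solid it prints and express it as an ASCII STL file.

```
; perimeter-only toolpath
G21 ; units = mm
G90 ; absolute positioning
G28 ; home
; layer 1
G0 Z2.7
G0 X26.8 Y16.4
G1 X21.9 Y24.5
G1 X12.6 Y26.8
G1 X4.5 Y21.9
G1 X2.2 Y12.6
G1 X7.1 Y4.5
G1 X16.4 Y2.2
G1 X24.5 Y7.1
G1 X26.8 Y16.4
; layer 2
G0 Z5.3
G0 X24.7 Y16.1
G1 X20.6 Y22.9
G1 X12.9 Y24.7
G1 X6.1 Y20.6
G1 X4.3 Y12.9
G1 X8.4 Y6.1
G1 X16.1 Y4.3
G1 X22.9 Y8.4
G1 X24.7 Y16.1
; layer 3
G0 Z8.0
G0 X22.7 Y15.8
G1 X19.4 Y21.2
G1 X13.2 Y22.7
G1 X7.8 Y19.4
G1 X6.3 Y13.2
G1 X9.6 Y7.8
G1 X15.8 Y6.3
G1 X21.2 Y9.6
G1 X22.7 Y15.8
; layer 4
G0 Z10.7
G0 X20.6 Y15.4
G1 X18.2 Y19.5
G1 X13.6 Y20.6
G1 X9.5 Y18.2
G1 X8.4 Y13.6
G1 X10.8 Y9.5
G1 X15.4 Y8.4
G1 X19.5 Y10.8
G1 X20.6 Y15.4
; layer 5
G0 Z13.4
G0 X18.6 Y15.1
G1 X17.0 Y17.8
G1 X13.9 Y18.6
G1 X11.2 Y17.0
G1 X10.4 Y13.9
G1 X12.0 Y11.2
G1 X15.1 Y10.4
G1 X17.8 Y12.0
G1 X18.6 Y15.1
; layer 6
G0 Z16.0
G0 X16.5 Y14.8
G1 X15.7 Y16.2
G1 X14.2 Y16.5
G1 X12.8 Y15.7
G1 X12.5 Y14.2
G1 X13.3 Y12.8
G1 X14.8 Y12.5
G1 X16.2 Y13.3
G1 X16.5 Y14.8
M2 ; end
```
solid part
  facet normal 0.0000 0.0000 -1.0000
    outer loop
      vertex 12.3 28.8 0.0
      vertex 23.1 26.2 0.0
      vertex 28.8 16.7 0.0
    endloop
  endfacet
  facet normal 0.0000 0.0000 -1.0000
    outer loop
      vertex 2.8 23.1 0.0
      vertex 12.3 28.8 0.0
      vertex 28.8 16.7 0.0
    endloop
  endfacet
  facet normal 0.0000 0.0000 -1.0000
    outer loop
      vertex 0.2 12.3 0.0
      vertex 2.8 23.1 0.0
      vertex 28.8 16.7 0.0
    endloop
  endfacet
  facet normal 0.0000 0.0000 -1.0000
    outer loop
      vertex 5.9 2.8 0.0
      vertex 0.2 12.3 0.0
      vertex 28.8 16.7 0.0
    endloop
  endfacet
  facet normal 0.0000 0.0000 -1.0000
    outer loop
      vertex 16.7 0.2 0.0
      vertex 5.9 2.8 0.0
      vertex 28.8 16.7 0.0
    endloop
  endfacet
  facet normal 0.0000 0.0000 -1.0000
    outer loop
      vertex 26.2 5.9 0.0
      vertex 16.7 0.2 0.0
      vertex 28.8 16.7 0.0
    endloop
  endfacet
  facet normal 0.6971 0.4183 0.5823
    outer loop
      vertex 28.8 16.7 0.0
      vertex 23.1 26.2 0.0
      vertex 14.5 14.5 18.7
    endloop
  endfacet
  facet normal 0.1903 0.7905 0.5821
    outer loop
      vertex 23.1 26.2 0.0
      vertex 12.3 28.8 0.0
      vertex 14.5 14.5 18.7
    endloop
  endfacet
  facet normal -0.4183 0.6971 0.5823
    outer loop
      vertex 12.3 28.8 0.0
      vertex 2.8 23.1 0.0
      vertex 14.5 14.5 18.7
    endloop
  endfacet
  facet normal -0.7905 0.1903 0.5821
    outer loop
      vertex 2.8 23.1 0.0
      vertex 0.2 12.3 0.0
      vertex 14.5 14.5 18.7
    endloop
  endfacet
  facet normal -0.6971 -0.4183 0.5823
    outer loop
      vertex 0.2 12.3 0.0
      vertex 5.9 2.8 0.0
      vertex 14.5 14.5 18.7
    endloop
  endfacet
  facet normal -0.1903 -0.7905 0.5821
    outer loop
      vertex 5.9 2.8 0.0
      vertex 16.7 0.2 0.0
      vertex 14.5 14.5 18.7
    endloop
  endfacet
  facet normal 0.4183 -0.6971 0.5823
    outer loop
      vertex 16.7 0.2 0.0
      vertex 26.2 5.9 0.0
      vertex 14.5 14.5 18.7
    endloop
  endfacet
  facet normal 0.7905 -0.1903 0.5821
    outer loop
      vertex 26.2 5.9 0.0
      vertex 28.8 16.7 0.0
      vertex 14.5 14.5 18.7
    endloop
  endfacet
endsolid part

The G0 Z moves step by Δz≈2.7 mm. The G1 loops shrink linearly with z, so the solid tapers from its base footprint up to z≈18.7. Closing with a flat bottom cap and the tapered top and triangulating gives 14 facets — a regular 8-sided pyramid, base circumscribed radius ≈ 14.5 mm, apex at z ≈ 18.7 mm.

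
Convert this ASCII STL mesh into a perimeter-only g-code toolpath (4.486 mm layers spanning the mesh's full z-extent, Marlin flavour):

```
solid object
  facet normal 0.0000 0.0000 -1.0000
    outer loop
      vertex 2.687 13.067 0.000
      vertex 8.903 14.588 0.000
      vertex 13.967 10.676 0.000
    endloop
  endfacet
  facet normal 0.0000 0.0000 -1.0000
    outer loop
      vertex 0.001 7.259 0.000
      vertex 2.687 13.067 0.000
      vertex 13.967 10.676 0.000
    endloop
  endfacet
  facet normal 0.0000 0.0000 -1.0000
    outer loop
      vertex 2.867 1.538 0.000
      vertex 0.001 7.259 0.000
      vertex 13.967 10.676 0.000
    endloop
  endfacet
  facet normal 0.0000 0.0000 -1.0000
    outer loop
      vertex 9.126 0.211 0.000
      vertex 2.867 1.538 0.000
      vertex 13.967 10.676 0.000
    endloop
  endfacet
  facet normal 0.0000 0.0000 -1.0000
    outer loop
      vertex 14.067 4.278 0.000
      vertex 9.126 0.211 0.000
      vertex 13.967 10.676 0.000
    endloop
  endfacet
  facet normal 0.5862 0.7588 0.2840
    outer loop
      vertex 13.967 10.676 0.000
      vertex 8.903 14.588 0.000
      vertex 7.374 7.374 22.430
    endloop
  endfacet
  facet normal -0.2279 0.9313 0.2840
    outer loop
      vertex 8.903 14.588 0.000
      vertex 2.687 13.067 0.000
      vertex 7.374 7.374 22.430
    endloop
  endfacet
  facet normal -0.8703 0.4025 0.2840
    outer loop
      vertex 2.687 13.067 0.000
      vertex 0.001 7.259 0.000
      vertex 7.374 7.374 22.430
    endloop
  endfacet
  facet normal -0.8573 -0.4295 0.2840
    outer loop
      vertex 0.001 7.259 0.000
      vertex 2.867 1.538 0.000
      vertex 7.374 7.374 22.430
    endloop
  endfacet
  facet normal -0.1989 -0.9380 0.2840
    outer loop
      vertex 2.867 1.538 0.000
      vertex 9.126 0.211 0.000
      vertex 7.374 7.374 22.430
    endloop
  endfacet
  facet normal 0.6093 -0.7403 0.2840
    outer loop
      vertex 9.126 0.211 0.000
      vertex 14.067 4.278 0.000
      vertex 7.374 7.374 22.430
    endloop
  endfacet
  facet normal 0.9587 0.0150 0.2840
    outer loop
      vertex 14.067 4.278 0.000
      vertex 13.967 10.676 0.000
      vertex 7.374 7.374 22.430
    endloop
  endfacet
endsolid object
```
; perimeter-only toolpath
G21 ; units = mm
G90 ; absolute positioning
G28 ; home
; layer 1
G0 Z4.486
G0 X12.648 Y10.016
G1 X8.597 Y13.145
G1 X3.624 Y11.928
G1 X1.476 Y7.282
G1 X3.768 Y2.705
G1 X8.776 Y1.644
G1 X12.728 Y4.897
G1 X12.648 Y10.016
; layer 2
G0 Z8.972
G0 X11.330 Y9.355
G1 X8.291 Y11.702
G1 X4.562 Y10.790
G1 X2.950 Y7.305
G1 X4.670 Y3.872
G1 X8.425 Y3.076
G1 X11.390 Y5.516
G1 X11.330 Y9.355
; layer 3
G0 Z13.458
G0 X10.011 Y8.695
G1 X7.986 Y10.260
G1 X5.499 Y9.651
G1 X4.425 Y7.328
G1 X5.571 Y5.040
G1 X8.075 Y4.509
G1 X10.051 Y6.136
G1 X10.011 Y8.695
; layer 4
G0 Z17.944
G0 X8.693 Y8.034
G1 X7.680 Y8.817
G1 X6.437 Y8.513
G1 X5.899 Y7.351
G1 X6.473 Y6.207
G1 X7.724 Y5.941
G1 X8.713 Y6.755
G1 X8.693 Y8.034
M2 ; end

The solid is a regular 7-sided pyramid, base circumscribed radius ≈ 7.37 mm, apex at z ≈ 22.4 mm. Slicing at Δz = 4.486 mm — 5 equal slices spanning the solid's height, so layer i sits at z = i·h/5 — gives 4 non-empty perimeters. Each is a 7-segment closed polygon; G0 lifts to the layer z and rapids to the start vertex, then G1 traces the edges. The cross-section shrinks linearly with z (the slice at the apex is degenerate and omitted).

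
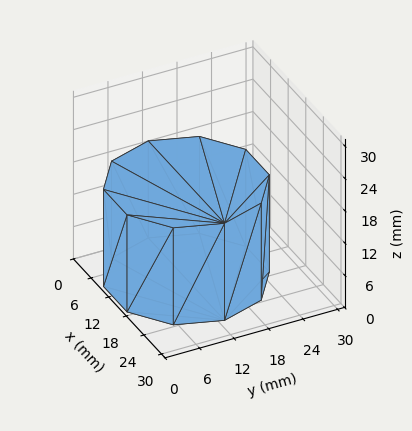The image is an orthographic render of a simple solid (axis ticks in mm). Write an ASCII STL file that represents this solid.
Reading the render: the shape is a regular 10-sided prism (a cylinder approximated with 10 flat sides), circumscribed radius ≈ 13 mm, height ≈ 18 mm (dimensions read to the nearest mm from the axis ticks). For the STL, each face is triangulated and given an outward normal.

solid part
  facet normal 0.0000 0.0000 -1.0000
    outer loop
      vertex 17.017 25.364 0.000
      vertex 23.517 20.641 0.000
      vertex 26.000 13.000 0.000
    endloop
  endfacet
  facet normal 0.0000 0.0000 -1.0000
    outer loop
      vertex 8.983 25.364 0.000
      vertex 17.017 25.364 0.000
      vertex 26.000 13.000 0.000
    endloop
  endfacet
  facet normal 0.0000 0.0000 -1.0000
    outer loop
      vertex 2.483 20.641 0.000
      vertex 8.983 25.364 0.000
      vertex 26.000 13.000 0.000
    endloop
  endfacet
  facet normal 0.0000 0.0000 -1.0000
    outer loop
      vertex 0.000 13.000 0.000
      vertex 2.483 20.641 0.000
      vertex 26.000 13.000 0.000
    endloop
  endfacet
  facet normal 0.0000 0.0000 -1.0000
    outer loop
      vertex 2.483 5.359 0.000
      vertex 0.000 13.000 0.000
      vertex 26.000 13.000 0.000
    endloop
  endfacet
  facet normal 0.0000 0.0000 -1.0000
    outer loop
      vertex 8.983 0.636 0.000
      vertex 2.483 5.359 0.000
      vertex 26.000 13.000 0.000
    endloop
  endfacet
  facet normal 0.0000 0.0000 -1.0000
    outer loop
      vertex 17.017 0.636 0.000
      vertex 8.983 0.636 0.000
      vertex 26.000 13.000 0.000
    endloop
  endfacet
  facet normal 0.0000 0.0000 -1.0000
    outer loop
      vertex 23.517 5.359 0.000
      vertex 17.017 0.636 0.000
      vertex 26.000 13.000 0.000
    endloop
  endfacet
  facet normal 0.0000 0.0000 1.0000
    outer loop
      vertex 26.000 13.000 18.000
      vertex 23.517 20.641 18.000
      vertex 17.017 25.364 18.000
    endloop
  endfacet
  facet normal 0.0000 0.0000 1.0000
    outer loop
      vertex 26.000 13.000 18.000
      vertex 17.017 25.364 18.000
      vertex 8.983 25.364 18.000
    endloop
  endfacet
  facet normal 0.0000 0.0000 1.0000
    outer loop
      vertex 26.000 13.000 18.000
      vertex 8.983 25.364 18.000
      vertex 2.483 20.641 18.000
    endloop
  endfacet
  facet normal 0.0000 0.0000 1.0000
    outer loop
      vertex 26.000 13.000 18.000
      vertex 2.483 20.641 18.000
      vertex 0.000 13.000 18.000
    endloop
  endfacet
  facet normal 0.0000 0.0000 1.0000
    outer loop
      vertex 26.000 13.000 18.000
      vertex 0.000 13.000 18.000
      vertex 2.483 5.359 18.000
    endloop
  endfacet
  facet normal 0.0000 0.0000 1.0000
    outer loop
      vertex 26.000 13.000 18.000
      vertex 2.483 5.359 18.000
      vertex 8.983 0.636 18.000
    endloop
  endfacet
  facet normal 0.0000 0.0000 1.0000
    outer loop
      vertex 26.000 13.000 18.000
      vertex 8.983 0.636 18.000
      vertex 17.017 0.636 18.000
    endloop
  endfacet
  facet normal 0.0000 0.0000 1.0000
    outer loop
      vertex 26.000 13.000 18.000
      vertex 17.017 0.636 18.000
      vertex 23.517 5.359 18.000
    endloop
  endfacet
  facet normal 0.9510 0.3090 0.0000
    outer loop
      vertex 26.000 13.000 0.000
      vertex 23.517 20.641 0.000
      vertex 23.517 20.641 18.000
    endloop
  endfacet
  facet normal 0.9510 0.3090 0.0000
    outer loop
      vertex 26.000 13.000 0.000
      vertex 23.517 20.641 18.000
      vertex 26.000 13.000 18.000
    endloop
  endfacet
  facet normal 0.5878 0.8090 0.0000
    outer loop
      vertex 23.517 20.641 0.000
      vertex 17.017 25.364 0.000
      vertex 17.017 25.364 18.000
    endloop
  endfacet
  facet normal 0.5878 0.8090 0.0000
    outer loop
      vertex 23.517 20.641 0.000
      vertex 17.017 25.364 18.000
      vertex 23.517 20.641 18.000
    endloop
  endfacet
  facet normal 0.0000 1.0000 0.0000
    outer loop
      vertex 17.017 25.364 0.000
      vertex 8.983 25.364 0.000
      vertex 8.983 25.364 18.000
    endloop
  endfacet
  facet normal 0.0000 1.0000 0.0000
    outer loop
      vertex 17.017 25.364 0.000
      vertex 8.983 25.364 18.000
      vertex 17.017 25.364 18.000
    endloop
  endfacet
  facet normal -0.5878 0.8090 0.0000
    outer loop
      vertex 8.983 25.364 0.000
      vertex 2.483 20.641 0.000
      vertex 2.483 20.641 18.000
    endloop
  endfacet
  facet normal -0.5878 0.8090 0.0000
    outer loop
      vertex 8.983 25.364 0.000
      vertex 2.483 20.641 18.000
      vertex 8.983 25.364 18.000
    endloop
  endfacet
  facet normal -0.9510 0.3090 0.0000
    outer loop
      vertex 2.483 20.641 0.000
      vertex 0.000 13.000 0.000
      vertex 0.000 13.000 18.000
    endloop
  endfacet
  facet normal -0.9510 0.3090 0.0000
    outer loop
      vertex 2.483 20.641 0.000
      vertex 0.000 13.000 18.000
      vertex 2.483 20.641 18.000
    endloop
  endfacet
  facet normal -0.9510 -0.3090 0.0000
    outer loop
      vertex 0.000 13.000 0.000
      vertex 2.483 5.359 0.000
      vertex 2.483 5.359 18.000
    endloop
  endfacet
  facet normal -0.9510 -0.3090 0.0000
    outer loop
      vertex 0.000 13.000 0.000
      vertex 2.483 5.359 18.000
      vertex 0.000 13.000 18.000
    endloop
  endfacet
  facet normal -0.5878 -0.8090 0.0000
    outer loop
      vertex 2.483 5.359 0.000
      vertex 8.983 0.636 0.000
      vertex 8.983 0.636 18.000
    endloop
  endfacet
  facet normal -0.5878 -0.8090 0.0000
    outer loop
      vertex 2.483 5.359 0.000
      vertex 8.983 0.636 18.000
      vertex 2.483 5.359 18.000
    endloop
  endfacet
  facet normal 0.0000 -1.0000 0.0000
    outer loop
      vertex 8.983 0.636 0.000
      vertex 17.017 0.636 0.000
      vertex 17.017 0.636 18.000
    endloop
  endfacet
  facet normal 0.0000 -1.0000 0.0000
    outer loop
      vertex 8.983 0.636 0.000
      vertex 17.017 0.636 18.000
      vertex 8.983 0.636 18.000
    endloop
  endfacet
  facet normal 0.5878 -0.8090 0.0000
    outer loop
      vertex 17.017 0.636 0.000
      vertex 23.517 5.359 0.000
      vertex 23.517 5.359 18.000
    endloop
  endfacet
  facet normal 0.5878 -0.8090 0.0000
    outer loop
      vertex 17.017 0.636 0.000
      vertex 23.517 5.359 18.000
      vertex 17.017 0.636 18.000
    endloop
  endfacet
  facet normal 0.9510 -0.3090 0.0000
    outer loop
      vertex 23.517 5.359 0.000
      vertex 26.000 13.000 0.000
      vertex 26.000 13.000 18.000
    endloop
  endfacet
  facet normal 0.9510 -0.3090 0.0000
    outer loop
      vertex 23.517 5.359 0.000
      vertex 26.000 13.000 18.000
      vertex 23.517 5.359 18.000
    endloop
  endfacet
endsolid part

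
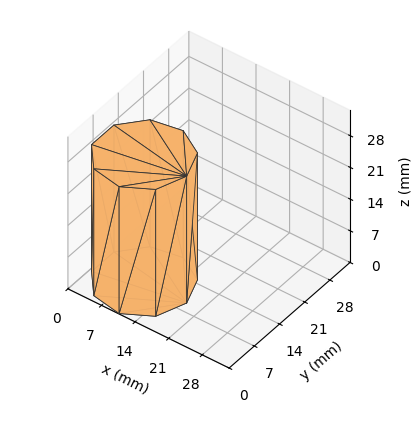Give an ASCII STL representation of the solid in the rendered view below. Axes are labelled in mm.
Reading the render: the shape is a regular 9-sided prism (a cylinder approximated with 9 flat sides), circumscribed radius ≈ 9 mm, height ≈ 28 mm (dimensions read to the nearest mm from the axis ticks). For the STL, each face is triangulated and given an outward normal.

solid part
  facet normal 0.0000 0.0000 -1.0000
    outer loop
      vertex 10.6 17.9 0.0
      vertex 15.9 14.8 0.0
      vertex 18.0 9.0 0.0
    endloop
  endfacet
  facet normal 0.0000 0.0000 -1.0000
    outer loop
      vertex 4.5 16.8 0.0
      vertex 10.6 17.9 0.0
      vertex 18.0 9.0 0.0
    endloop
  endfacet
  facet normal 0.0000 0.0000 -1.0000
    outer loop
      vertex 0.5 12.1 0.0
      vertex 4.5 16.8 0.0
      vertex 18.0 9.0 0.0
    endloop
  endfacet
  facet normal 0.0000 0.0000 -1.0000
    outer loop
      vertex 0.5 5.9 0.0
      vertex 0.5 12.1 0.0
      vertex 18.0 9.0 0.0
    endloop
  endfacet
  facet normal 0.0000 0.0000 -1.0000
    outer loop
      vertex 4.5 1.2 0.0
      vertex 0.5 5.9 0.0
      vertex 18.0 9.0 0.0
    endloop
  endfacet
  facet normal 0.0000 0.0000 -1.0000
    outer loop
      vertex 10.6 0.1 0.0
      vertex 4.5 1.2 0.0
      vertex 18.0 9.0 0.0
    endloop
  endfacet
  facet normal 0.0000 0.0000 -1.0000
    outer loop
      vertex 15.9 3.2 0.0
      vertex 10.6 0.1 0.0
      vertex 18.0 9.0 0.0
    endloop
  endfacet
  facet normal 0.0000 0.0000 1.0000
    outer loop
      vertex 18.0 9.0 28.0
      vertex 15.9 14.8 28.0
      vertex 10.6 17.9 28.0
    endloop
  endfacet
  facet normal 0.0000 0.0000 1.0000
    outer loop
      vertex 18.0 9.0 28.0
      vertex 10.6 17.9 28.0
      vertex 4.5 16.8 28.0
    endloop
  endfacet
  facet normal 0.0000 0.0000 1.0000
    outer loop
      vertex 18.0 9.0 28.0
      vertex 4.5 16.8 28.0
      vertex 0.5 12.1 28.0
    endloop
  endfacet
  facet normal 0.0000 0.0000 1.0000
    outer loop
      vertex 18.0 9.0 28.0
      vertex 0.5 12.1 28.0
      vertex 0.5 5.9 28.0
    endloop
  endfacet
  facet normal 0.0000 0.0000 1.0000
    outer loop
      vertex 18.0 9.0 28.0
      vertex 0.5 5.9 28.0
      vertex 4.5 1.2 28.0
    endloop
  endfacet
  facet normal 0.0000 0.0000 1.0000
    outer loop
      vertex 18.0 9.0 28.0
      vertex 4.5 1.2 28.0
      vertex 10.6 0.1 28.0
    endloop
  endfacet
  facet normal 0.0000 0.0000 1.0000
    outer loop
      vertex 18.0 9.0 28.0
      vertex 10.6 0.1 28.0
      vertex 15.9 3.2 28.0
    endloop
  endfacet
  facet normal 0.9403 0.3404 0.0000
    outer loop
      vertex 18.0 9.0 0.0
      vertex 15.9 14.8 0.0
      vertex 15.9 14.8 28.0
    endloop
  endfacet
  facet normal 0.9403 0.3404 0.0000
    outer loop
      vertex 18.0 9.0 0.0
      vertex 15.9 14.8 28.0
      vertex 18.0 9.0 28.0
    endloop
  endfacet
  facet normal 0.5049 0.8632 0.0000
    outer loop
      vertex 15.9 14.8 0.0
      vertex 10.6 17.9 0.0
      vertex 10.6 17.9 28.0
    endloop
  endfacet
  facet normal 0.5049 0.8632 0.0000
    outer loop
      vertex 15.9 14.8 0.0
      vertex 10.6 17.9 28.0
      vertex 15.9 14.8 28.0
    endloop
  endfacet
  facet normal -0.1775 0.9841 0.0000
    outer loop
      vertex 10.6 17.9 0.0
      vertex 4.5 16.8 0.0
      vertex 4.5 16.8 28.0
    endloop
  endfacet
  facet normal -0.1775 0.9841 0.0000
    outer loop
      vertex 10.6 17.9 0.0
      vertex 4.5 16.8 28.0
      vertex 10.6 17.9 28.0
    endloop
  endfacet
  facet normal -0.7615 0.6481 0.0000
    outer loop
      vertex 4.5 16.8 0.0
      vertex 0.5 12.1 0.0
      vertex 0.5 12.1 28.0
    endloop
  endfacet
  facet normal -0.7615 0.6481 0.0000
    outer loop
      vertex 4.5 16.8 0.0
      vertex 0.5 12.1 28.0
      vertex 4.5 16.8 28.0
    endloop
  endfacet
  facet normal -1.0000 0.0000 0.0000
    outer loop
      vertex 0.5 12.1 0.0
      vertex 0.5 5.9 0.0
      vertex 0.5 5.9 28.0
    endloop
  endfacet
  facet normal -1.0000 0.0000 0.0000
    outer loop
      vertex 0.5 12.1 0.0
      vertex 0.5 5.9 28.0
      vertex 0.5 12.1 28.0
    endloop
  endfacet
  facet normal -0.7615 -0.6481 0.0000
    outer loop
      vertex 0.5 5.9 0.0
      vertex 4.5 1.2 0.0
      vertex 4.5 1.2 28.0
    endloop
  endfacet
  facet normal -0.7615 -0.6481 0.0000
    outer loop
      vertex 0.5 5.9 0.0
      vertex 4.5 1.2 28.0
      vertex 0.5 5.9 28.0
    endloop
  endfacet
  facet normal -0.1775 -0.9841 0.0000
    outer loop
      vertex 4.5 1.2 0.0
      vertex 10.6 0.1 0.0
      vertex 10.6 0.1 28.0
    endloop
  endfacet
  facet normal -0.1775 -0.9841 0.0000
    outer loop
      vertex 4.5 1.2 0.0
      vertex 10.6 0.1 28.0
      vertex 4.5 1.2 28.0
    endloop
  endfacet
  facet normal 0.5049 -0.8632 0.0000
    outer loop
      vertex 10.6 0.1 0.0
      vertex 15.9 3.2 0.0
      vertex 15.9 3.2 28.0
    endloop
  endfacet
  facet normal 0.5049 -0.8632 0.0000
    outer loop
      vertex 10.6 0.1 0.0
      vertex 15.9 3.2 28.0
      vertex 10.6 0.1 28.0
    endloop
  endfacet
  facet normal 0.9403 -0.3404 0.0000
    outer loop
      vertex 15.9 3.2 0.0
      vertex 18.0 9.0 0.0
      vertex 18.0 9.0 28.0
    endloop
  endfacet
  facet normal 0.9403 -0.3404 0.0000
    outer loop
      vertex 15.9 3.2 0.0
      vertex 18.0 9.0 28.0
      vertex 15.9 3.2 28.0
    endloop
  endfacet
endsolid part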